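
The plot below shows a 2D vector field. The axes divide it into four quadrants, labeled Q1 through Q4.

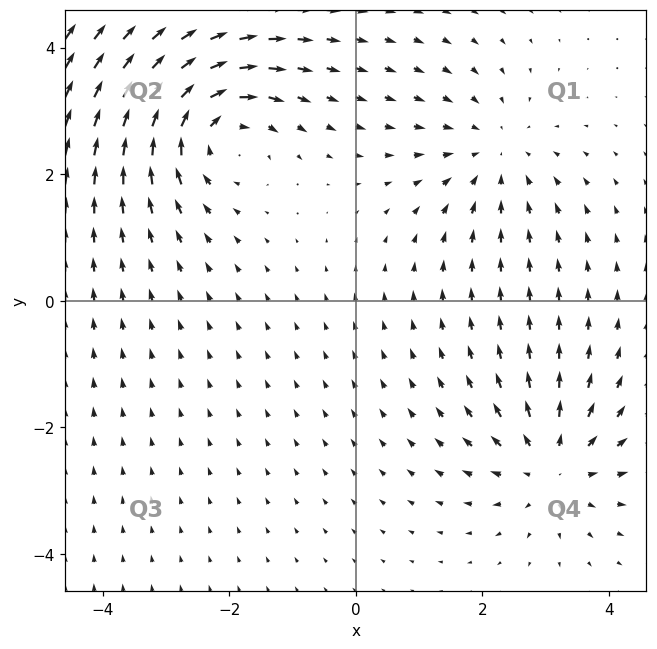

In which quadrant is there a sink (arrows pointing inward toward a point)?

The sink sits at approximately (2.2, 2.3), which lies in quadrant Q1. The divergence there is about -3, negative as expected for a sink.

Q1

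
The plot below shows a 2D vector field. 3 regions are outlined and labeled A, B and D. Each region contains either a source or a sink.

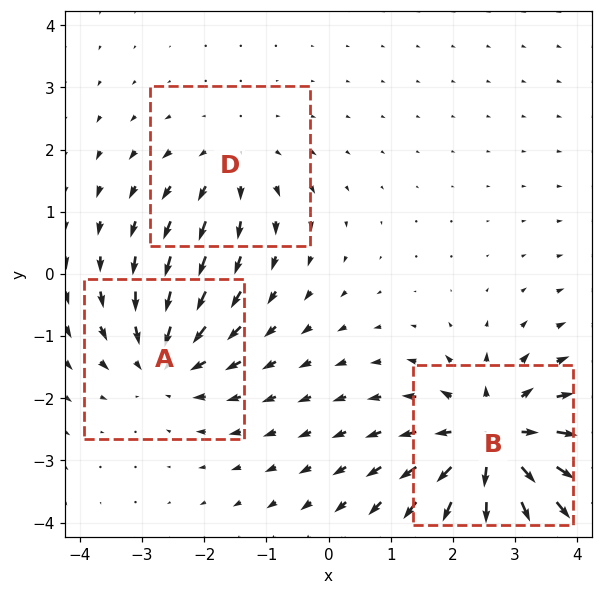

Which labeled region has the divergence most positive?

B

Divergence at each region's feature centre — A: about -3, B: about +5, D: about +2. Region B is most positive.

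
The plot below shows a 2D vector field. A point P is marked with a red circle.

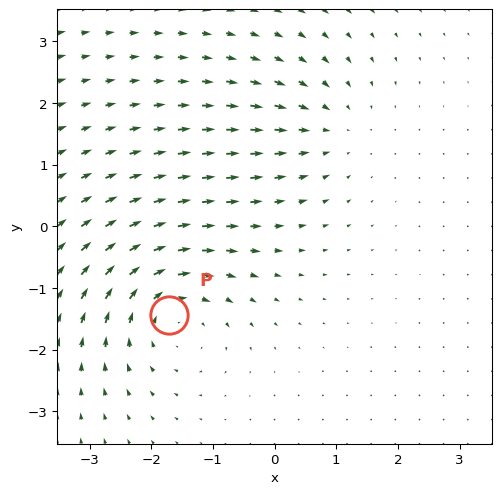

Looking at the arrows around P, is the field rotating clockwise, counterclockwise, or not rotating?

Near P at (-1.7, -1.4) the arrows circulate clockwise. The curl (z-component) there is about -5; negative curl means clockwise rotation.

clockwise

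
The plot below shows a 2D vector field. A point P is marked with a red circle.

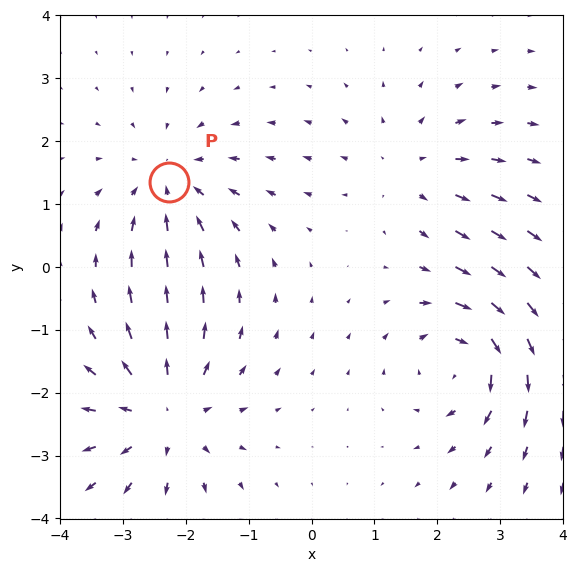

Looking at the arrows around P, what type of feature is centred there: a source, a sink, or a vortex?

sink

At P (-2.3, 1.3) the arrows converge inward. Divergence about -3, curl ≈0 — negative divergence with near-zero curl is a sink.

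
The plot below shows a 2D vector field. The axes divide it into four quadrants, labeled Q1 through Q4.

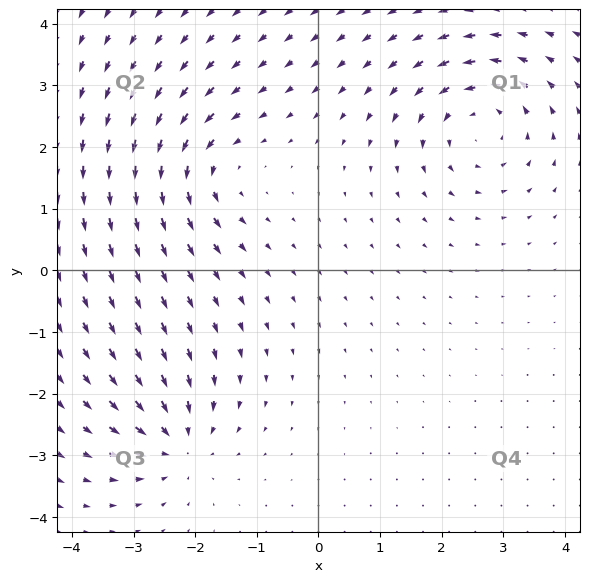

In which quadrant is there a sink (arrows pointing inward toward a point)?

Q3

The sink sits at approximately (-2.3, -2.8), which lies in quadrant Q3. The divergence there is about -5, negative as expected for a sink.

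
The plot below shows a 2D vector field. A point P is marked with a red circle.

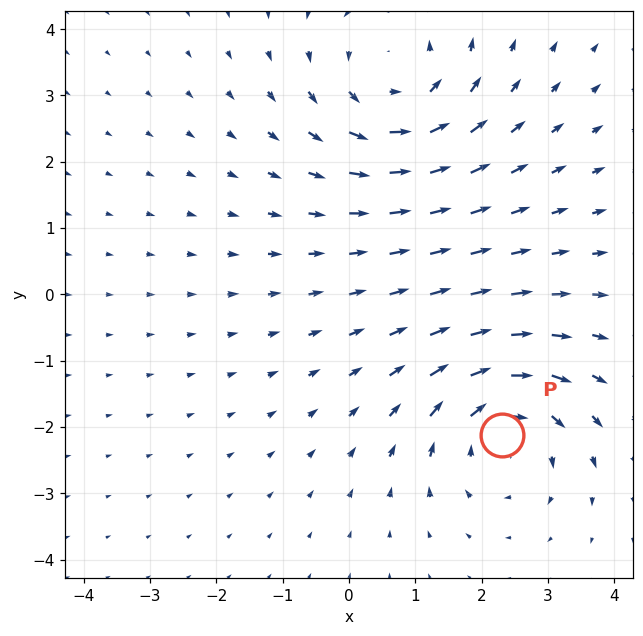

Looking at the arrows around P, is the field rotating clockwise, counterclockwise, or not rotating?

Near P at (2.3, -2.1) the arrows circulate clockwise. The curl (z-component) there is about -4; negative curl means clockwise rotation.

clockwise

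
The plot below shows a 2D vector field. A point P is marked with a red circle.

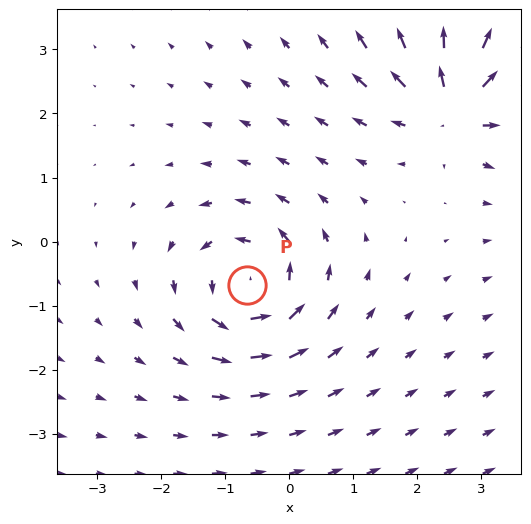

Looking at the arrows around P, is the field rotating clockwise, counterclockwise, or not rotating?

Near P at (-0.7, -0.7) the arrows circulate counterclockwise. The curl (z-component) there is about +4; positive curl means counterclockwise rotation.

counterclockwise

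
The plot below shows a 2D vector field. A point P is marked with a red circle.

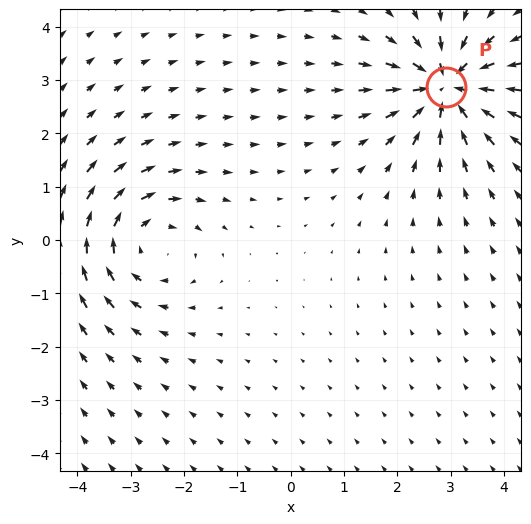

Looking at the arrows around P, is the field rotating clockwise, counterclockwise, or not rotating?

not rotating

Near P at (2.9, 2.9) the arrows show no circulation. The curl there is ≈0.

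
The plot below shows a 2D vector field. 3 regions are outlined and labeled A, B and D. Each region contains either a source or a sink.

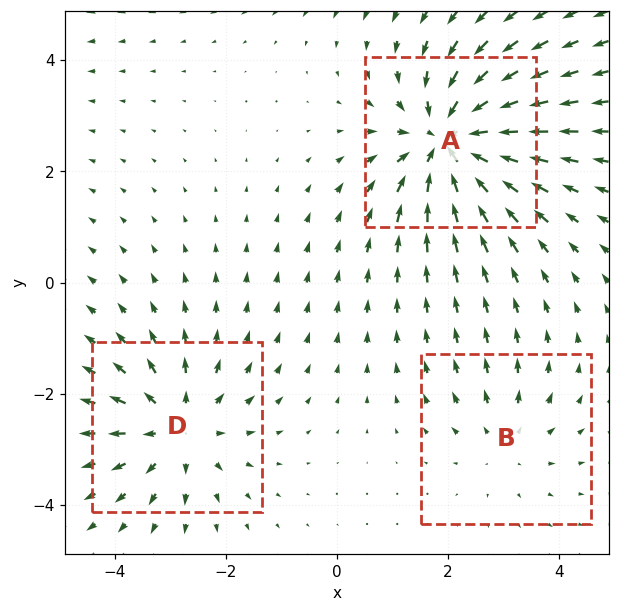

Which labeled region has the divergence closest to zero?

Divergence at each region's feature centre — A: about -5, B: about +2, D: about +3. Region B is closest to zero.

B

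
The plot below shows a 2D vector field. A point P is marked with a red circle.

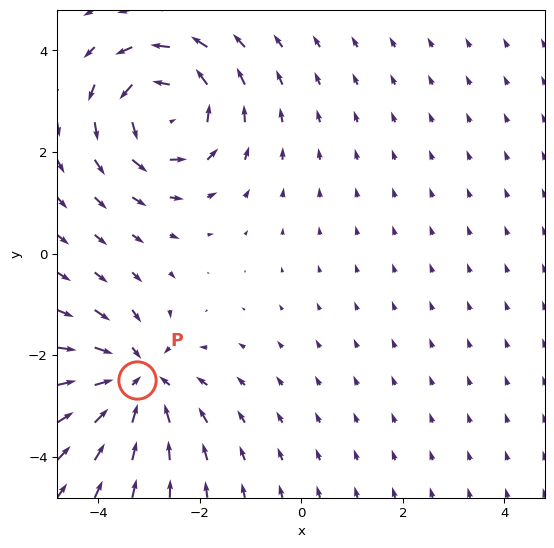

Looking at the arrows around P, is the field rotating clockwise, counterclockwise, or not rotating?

not rotating

Near P at (-3.2, -2.5) the arrows show no circulation. The curl there is ≈0.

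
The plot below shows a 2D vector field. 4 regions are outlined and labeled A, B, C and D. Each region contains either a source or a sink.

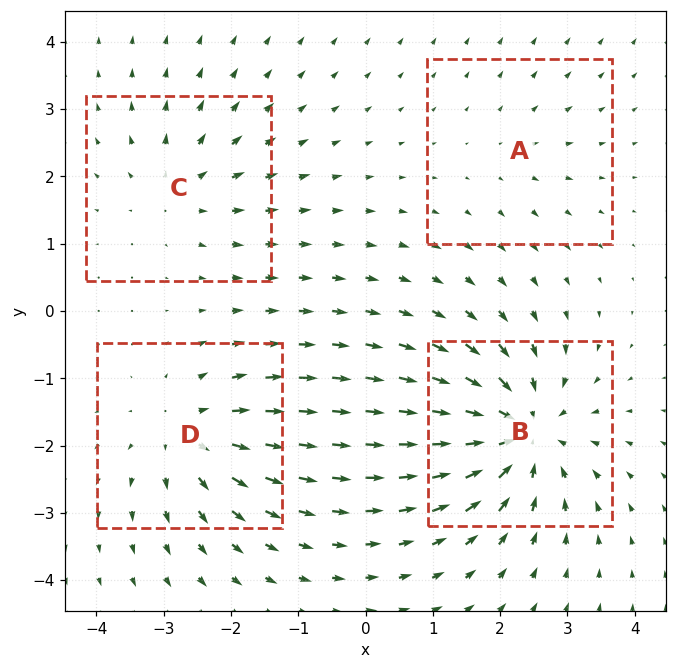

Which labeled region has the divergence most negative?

Divergence at each region's feature centre — A: about +2, B: about -7, C: about +4, D: about +5. Region B is most negative.

B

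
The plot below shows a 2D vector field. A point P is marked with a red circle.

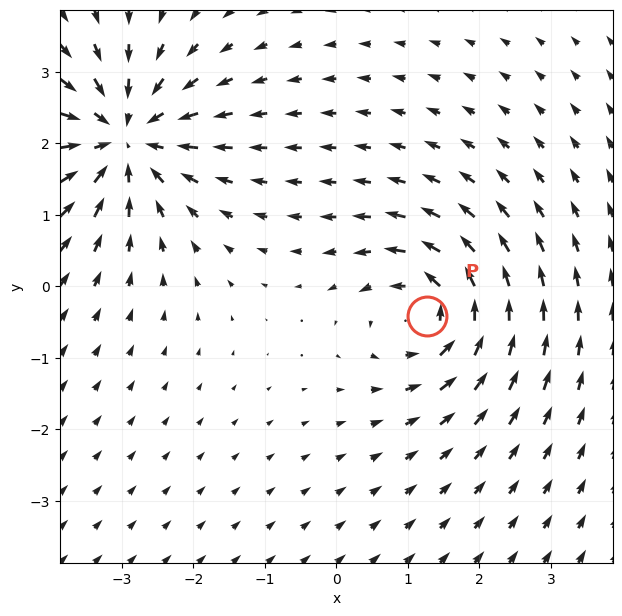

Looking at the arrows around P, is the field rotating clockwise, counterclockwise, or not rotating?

Near P at (1.3, -0.4) the arrows circulate counterclockwise. The curl (z-component) there is about +4; positive curl means counterclockwise rotation.

counterclockwise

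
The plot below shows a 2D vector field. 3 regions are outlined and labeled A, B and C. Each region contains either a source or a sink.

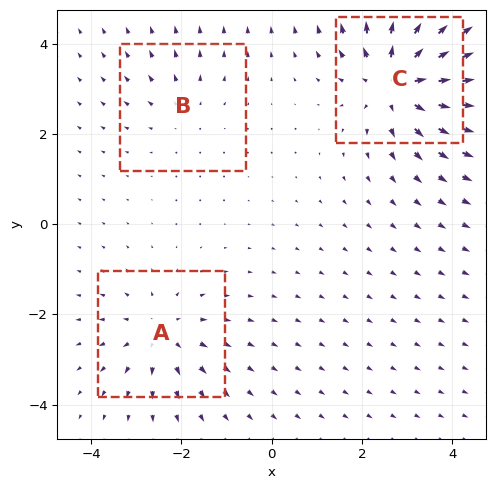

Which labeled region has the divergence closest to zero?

B

Divergence at each region's feature centre — A: about +3, B: about +2, C: about +5. Region B is closest to zero.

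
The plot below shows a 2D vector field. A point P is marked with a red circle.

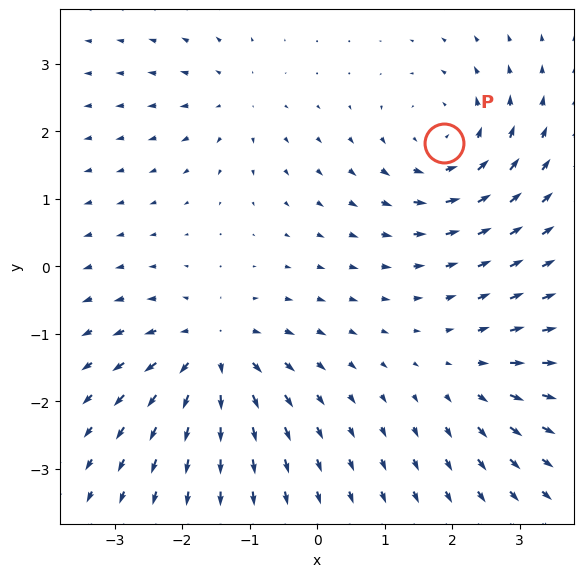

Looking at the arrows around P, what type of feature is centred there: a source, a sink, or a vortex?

vortex

At P (1.9, 1.8) the arrows circulate counterclockwise. Divergence ≈0, curl about +5 — near-zero divergence with nonzero curl is a vortex.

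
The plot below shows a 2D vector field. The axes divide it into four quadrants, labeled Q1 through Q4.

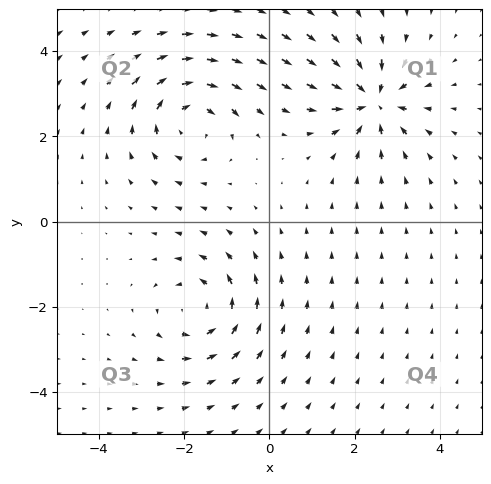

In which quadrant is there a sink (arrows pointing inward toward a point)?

Q1

The sink sits at approximately (2.4, 2.8), which lies in quadrant Q1. The divergence there is about -7, negative as expected for a sink.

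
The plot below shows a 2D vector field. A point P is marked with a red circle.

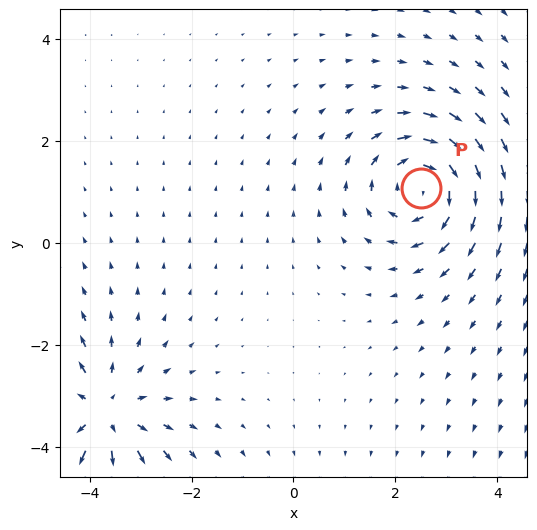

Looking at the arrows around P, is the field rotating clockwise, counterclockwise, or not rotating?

clockwise

Near P at (2.5, 1.1) the arrows circulate clockwise. The curl (z-component) there is about -4; negative curl means clockwise rotation.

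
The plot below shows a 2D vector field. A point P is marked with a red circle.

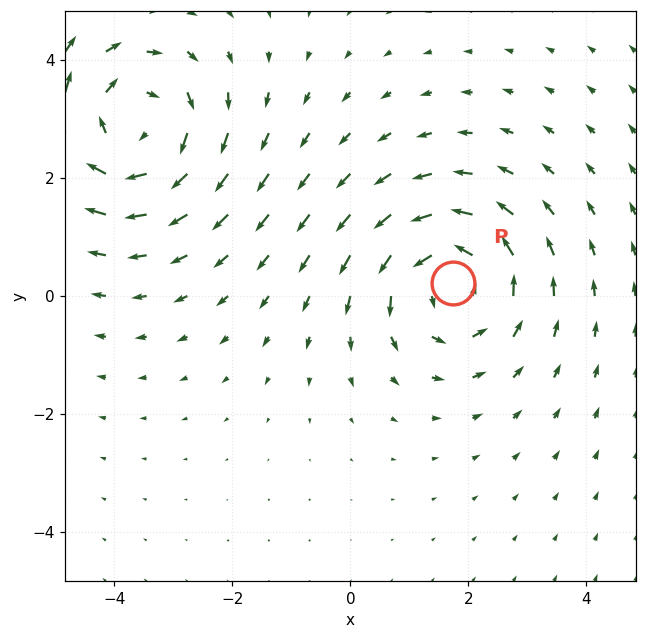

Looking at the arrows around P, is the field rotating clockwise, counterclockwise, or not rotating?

counterclockwise

Near P at (1.7, 0.2) the arrows circulate counterclockwise. The curl (z-component) there is about +3; positive curl means counterclockwise rotation.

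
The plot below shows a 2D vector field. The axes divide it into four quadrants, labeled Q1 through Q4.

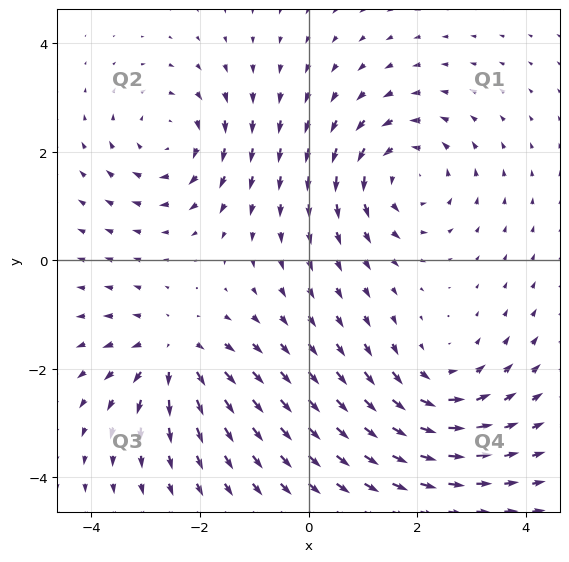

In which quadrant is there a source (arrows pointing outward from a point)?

The source sits at approximately (-2.5, -1.7), which lies in quadrant Q3. The divergence there is about +5, positive as expected for a source.

Q3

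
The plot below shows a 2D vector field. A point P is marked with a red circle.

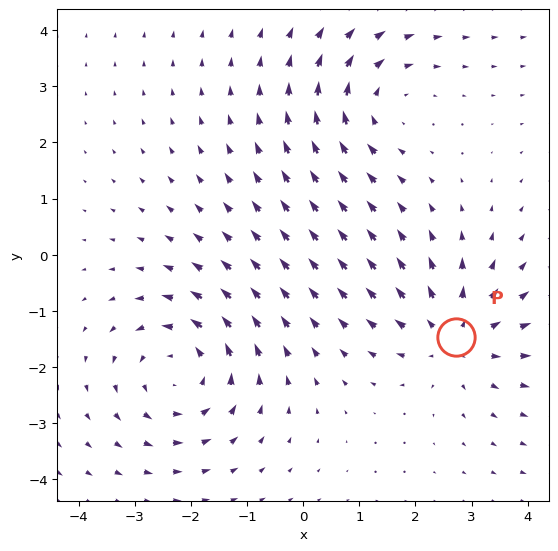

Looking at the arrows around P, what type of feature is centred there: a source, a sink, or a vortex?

At P (2.7, -1.5) the arrows spread outward. Divergence about +4, curl ≈0 — positive divergence with near-zero curl is a source.

source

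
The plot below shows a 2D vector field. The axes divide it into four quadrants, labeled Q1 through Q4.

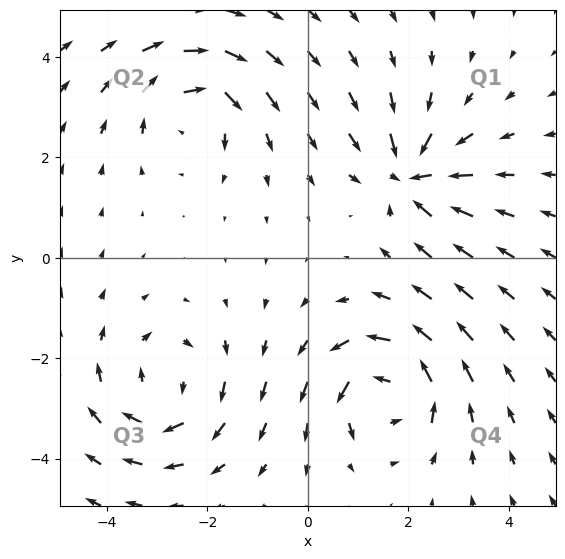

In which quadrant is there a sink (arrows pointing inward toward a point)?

The sink sits at approximately (2.1, 1.6), which lies in quadrant Q1. The divergence there is about -4, negative as expected for a sink.

Q1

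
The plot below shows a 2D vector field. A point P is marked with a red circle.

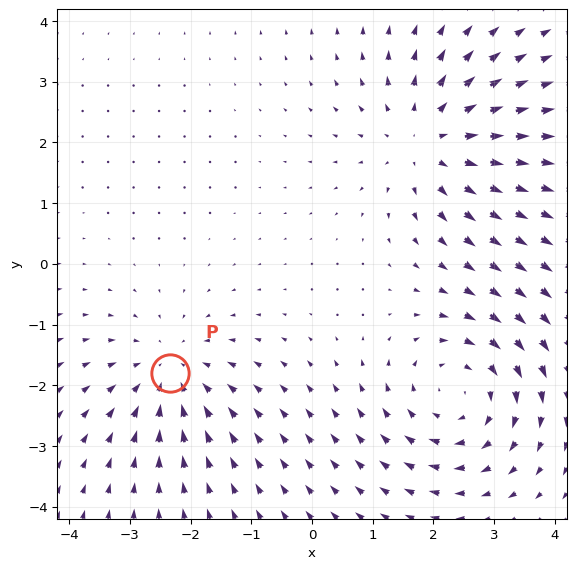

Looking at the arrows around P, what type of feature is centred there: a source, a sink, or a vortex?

At P (-2.3, -1.8) the arrows converge inward. Divergence about -3, curl ≈0 — negative divergence with near-zero curl is a sink.

sink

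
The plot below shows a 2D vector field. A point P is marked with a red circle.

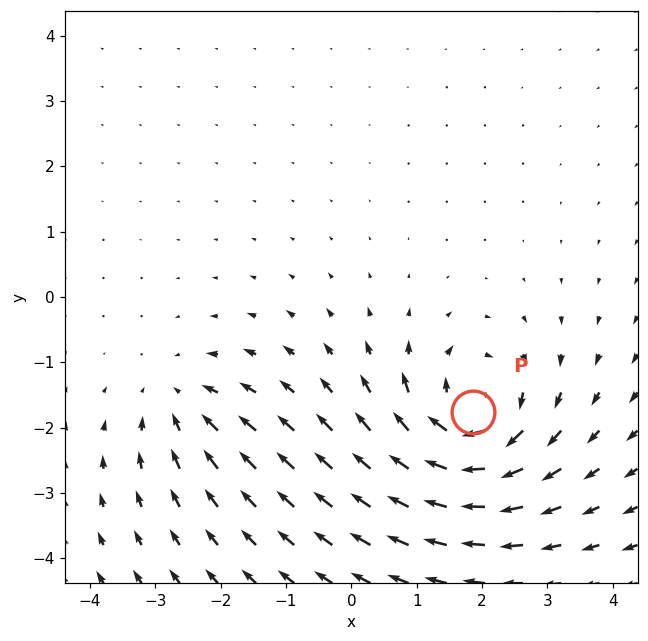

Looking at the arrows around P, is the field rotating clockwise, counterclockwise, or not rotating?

clockwise

Near P at (1.9, -1.8) the arrows circulate clockwise. The curl (z-component) there is about -6; negative curl means clockwise rotation.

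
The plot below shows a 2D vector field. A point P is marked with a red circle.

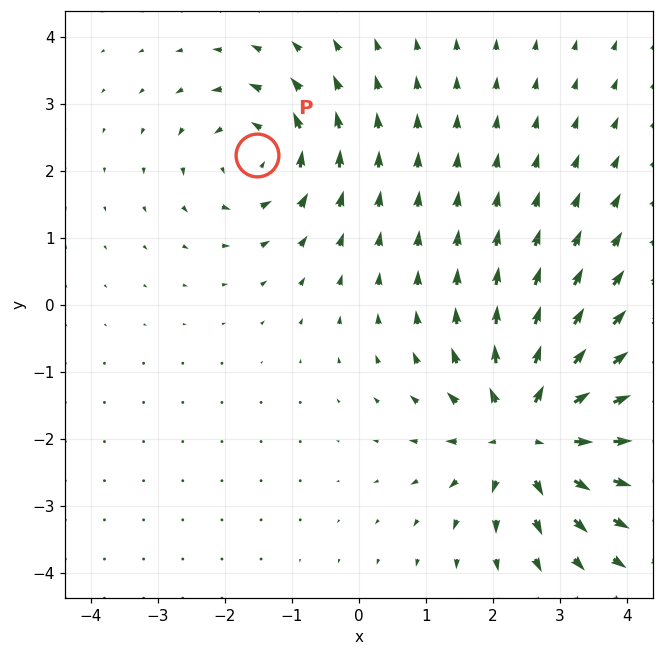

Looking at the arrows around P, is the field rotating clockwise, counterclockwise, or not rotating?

counterclockwise

Near P at (-1.5, 2.2) the arrows circulate counterclockwise. The curl (z-component) there is about +4; positive curl means counterclockwise rotation.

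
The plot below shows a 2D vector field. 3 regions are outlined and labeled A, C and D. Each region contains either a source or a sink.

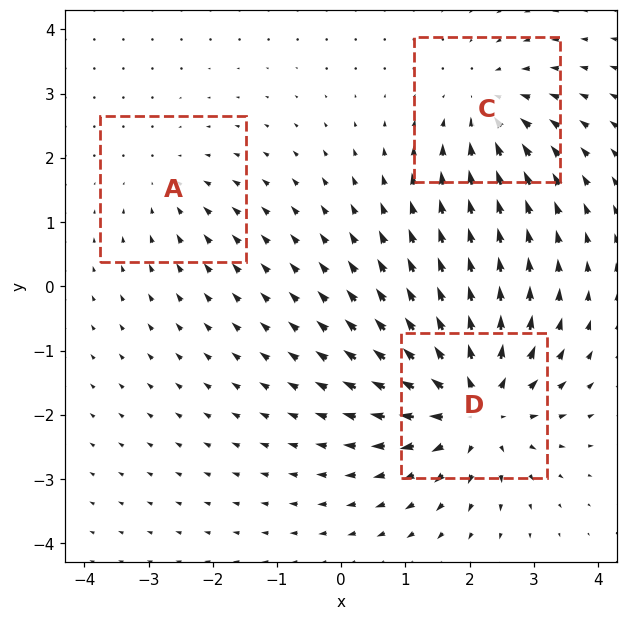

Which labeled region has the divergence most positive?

D

Divergence at each region's feature centre — A: about -2, C: about -3, D: about +5. Region D is most positive.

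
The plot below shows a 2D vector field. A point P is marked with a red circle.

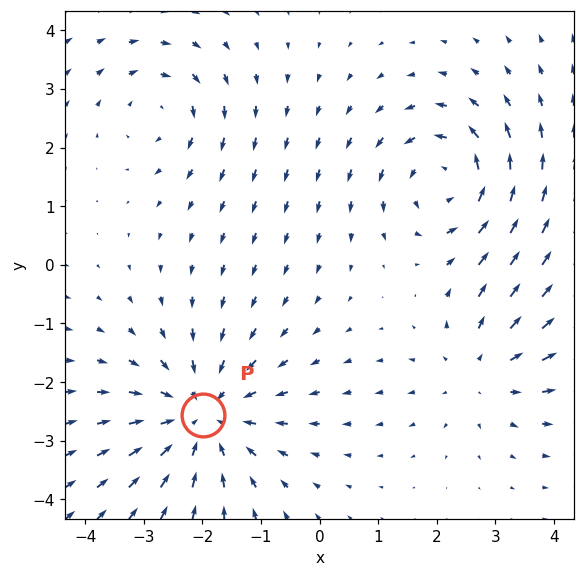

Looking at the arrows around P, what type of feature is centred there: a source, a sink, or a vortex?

sink

At P (-2.0, -2.6) the arrows converge inward. Divergence about -4, curl ≈0 — negative divergence with near-zero curl is a sink.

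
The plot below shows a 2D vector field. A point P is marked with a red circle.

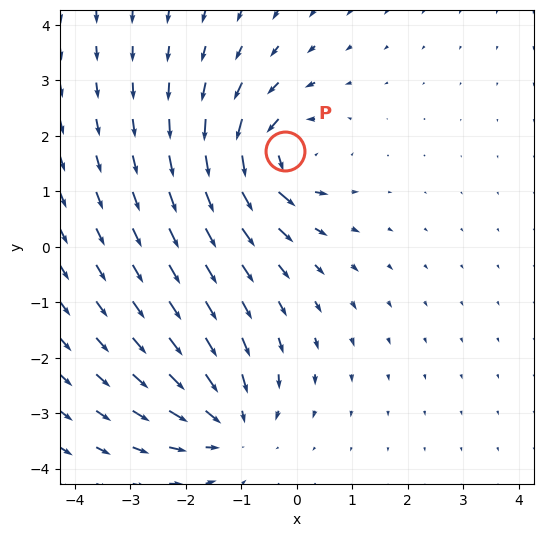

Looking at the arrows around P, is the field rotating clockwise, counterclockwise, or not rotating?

Near P at (-0.2, 1.7) the arrows circulate counterclockwise. The curl (z-component) there is about +4; positive curl means counterclockwise rotation.

counterclockwise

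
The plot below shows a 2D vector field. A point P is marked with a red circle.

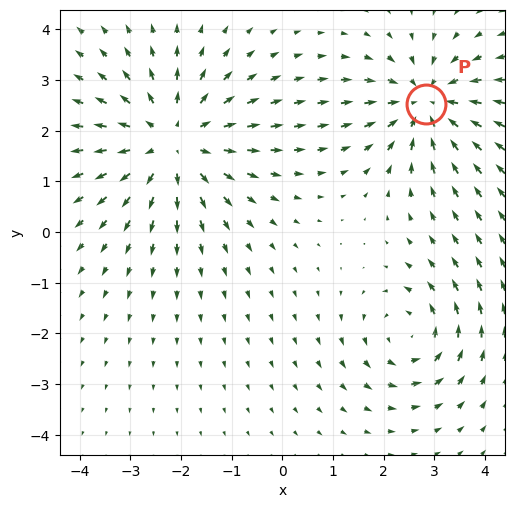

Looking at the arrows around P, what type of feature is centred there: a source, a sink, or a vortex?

sink

At P (2.8, 2.5) the arrows converge inward. Divergence about -4, curl ≈0 — negative divergence with near-zero curl is a sink.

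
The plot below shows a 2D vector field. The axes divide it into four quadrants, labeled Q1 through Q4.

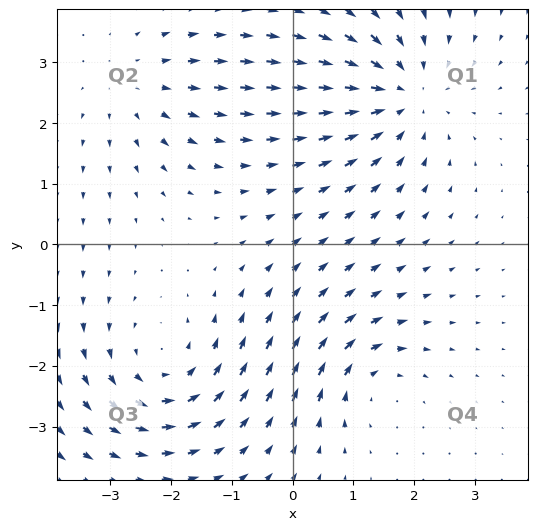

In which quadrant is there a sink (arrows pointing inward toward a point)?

The sink sits at approximately (1.8, 2.5), which lies in quadrant Q1. The divergence there is about -4, negative as expected for a sink.

Q1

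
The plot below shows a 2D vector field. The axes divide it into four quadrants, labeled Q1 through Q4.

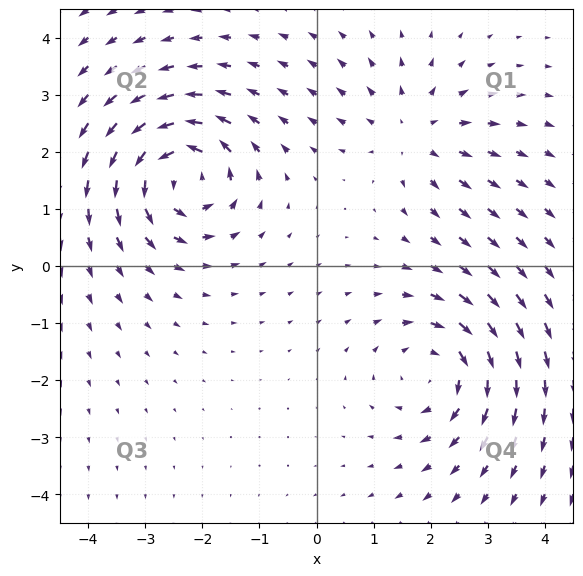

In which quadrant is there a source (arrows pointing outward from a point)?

Q1

The source sits at approximately (1.7, 2.3), which lies in quadrant Q1. The divergence there is about +3, positive as expected for a source.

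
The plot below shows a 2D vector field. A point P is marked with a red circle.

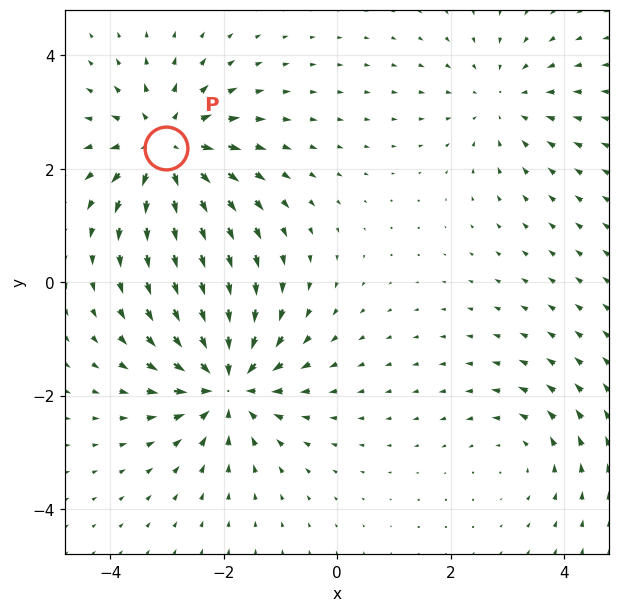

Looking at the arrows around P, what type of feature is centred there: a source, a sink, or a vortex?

At P (-3.0, 2.4) the arrows spread outward. Divergence about +6, curl ≈0 — positive divergence with near-zero curl is a source.

source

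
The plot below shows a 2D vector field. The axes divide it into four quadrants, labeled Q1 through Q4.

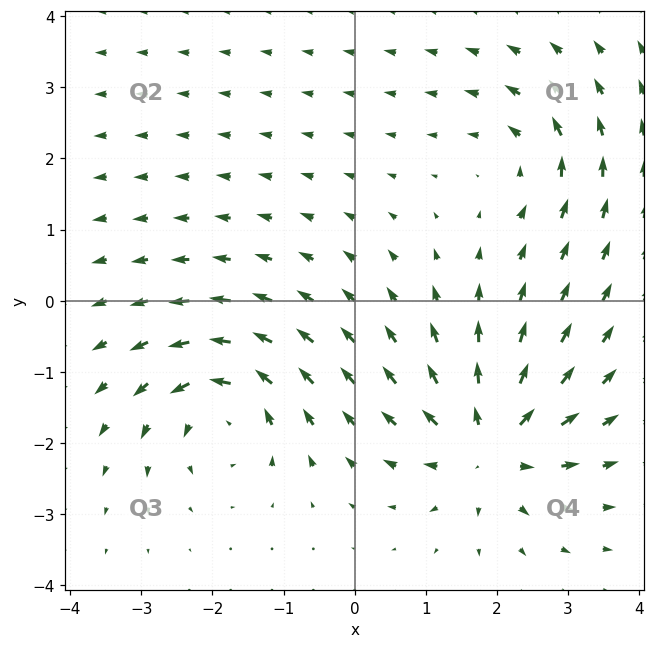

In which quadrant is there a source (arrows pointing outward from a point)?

The source sits at approximately (1.9, -2.0), which lies in quadrant Q4. The divergence there is about +6, positive as expected for a source.

Q4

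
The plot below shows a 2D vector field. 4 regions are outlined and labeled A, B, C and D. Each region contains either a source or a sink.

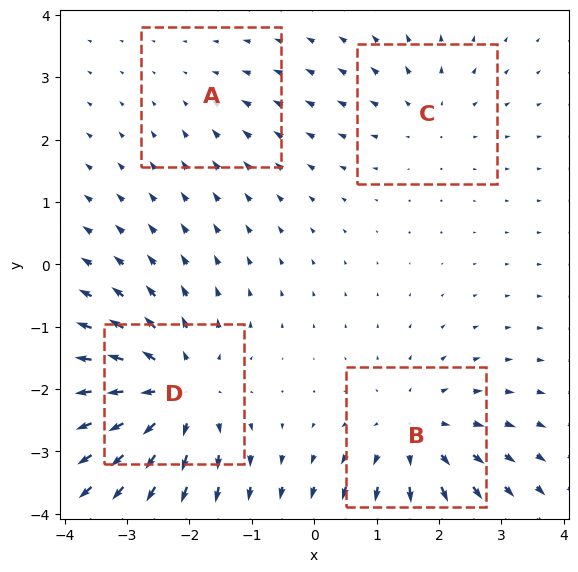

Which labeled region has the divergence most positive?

Divergence at each region's feature centre — A: about -2, B: about +5, C: about +3, D: about +6. Region D is most positive.

D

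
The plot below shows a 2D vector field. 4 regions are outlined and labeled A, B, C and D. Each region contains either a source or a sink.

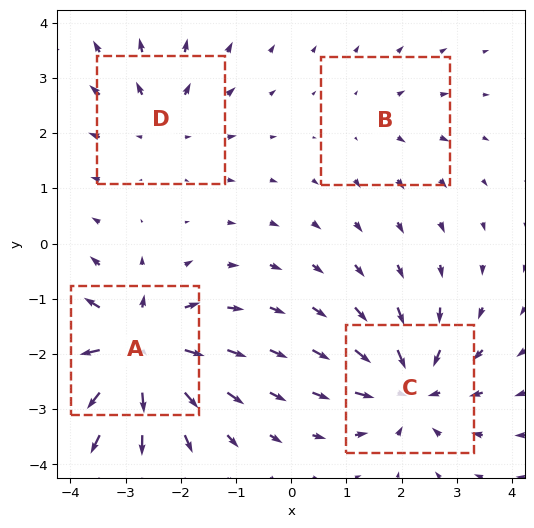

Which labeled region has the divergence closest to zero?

B

Divergence at each region's feature centre — A: about +8, B: about +2, C: about -6, D: about +4. Region B is closest to zero.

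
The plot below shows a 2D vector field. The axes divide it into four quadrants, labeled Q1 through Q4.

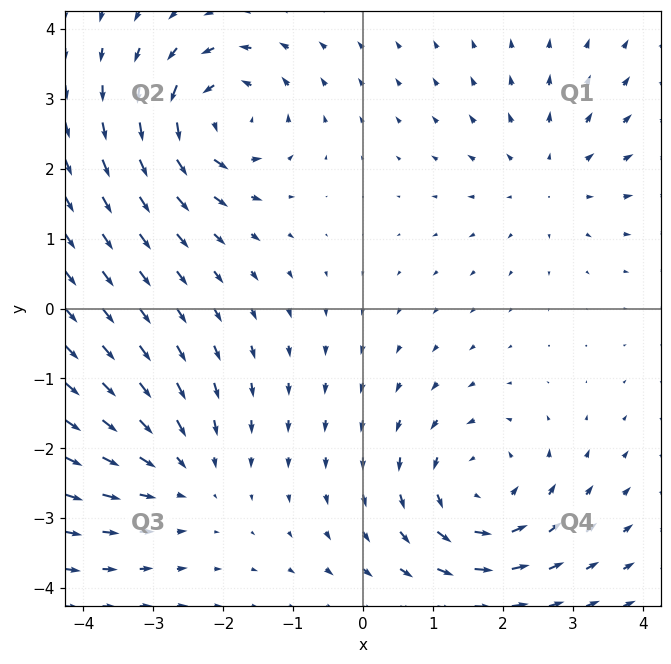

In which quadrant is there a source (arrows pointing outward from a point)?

Q1

The source sits at approximately (2.6, 1.9), which lies in quadrant Q1. The divergence there is about +3, positive as expected for a source.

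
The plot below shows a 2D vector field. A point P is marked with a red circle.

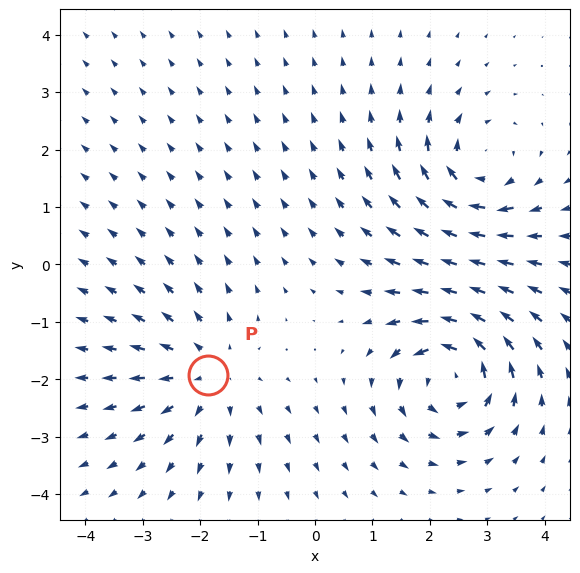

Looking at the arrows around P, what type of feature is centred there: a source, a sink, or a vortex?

At P (-1.9, -1.9) the arrows spread outward. Divergence about +4, curl ≈0 — positive divergence with near-zero curl is a source.

source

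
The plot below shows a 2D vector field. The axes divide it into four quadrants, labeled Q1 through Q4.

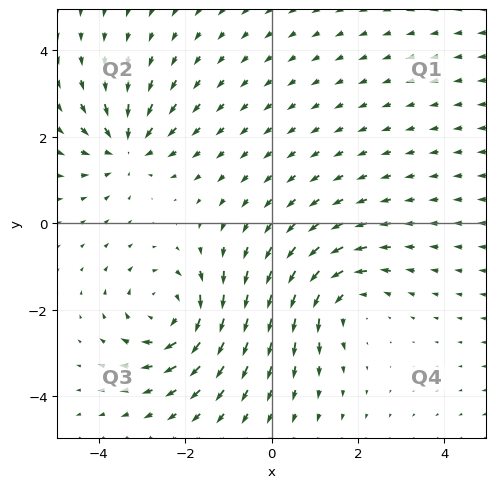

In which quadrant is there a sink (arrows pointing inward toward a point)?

The sink sits at approximately (-3.4, 1.7), which lies in quadrant Q2. The divergence there is about -4, negative as expected for a sink.

Q2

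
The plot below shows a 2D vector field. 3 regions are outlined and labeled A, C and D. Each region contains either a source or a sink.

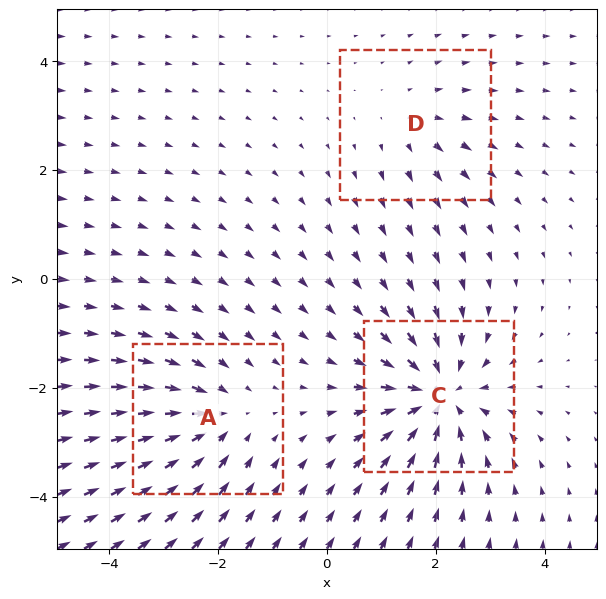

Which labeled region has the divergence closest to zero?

D

Divergence at each region's feature centre — A: about -3, C: about -5, D: about +2. Region D is closest to zero.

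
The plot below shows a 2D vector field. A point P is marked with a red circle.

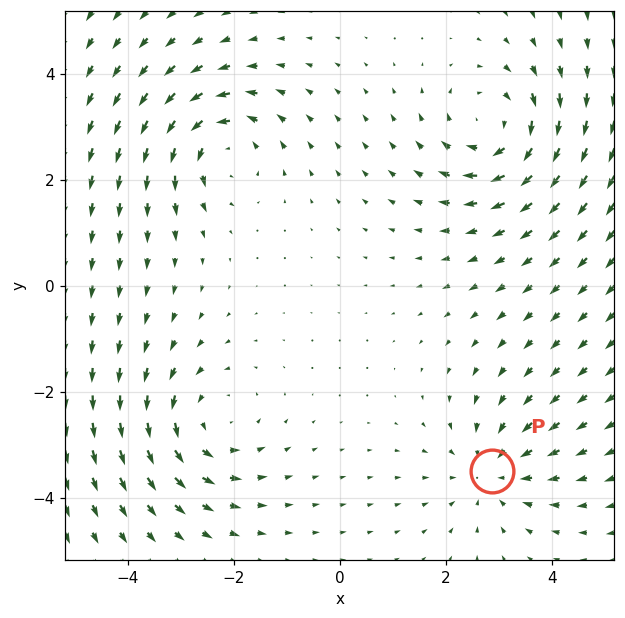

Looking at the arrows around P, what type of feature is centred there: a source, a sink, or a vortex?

sink

At P (2.9, -3.5) the arrows converge inward. Divergence about -3, curl ≈0 — negative divergence with near-zero curl is a sink.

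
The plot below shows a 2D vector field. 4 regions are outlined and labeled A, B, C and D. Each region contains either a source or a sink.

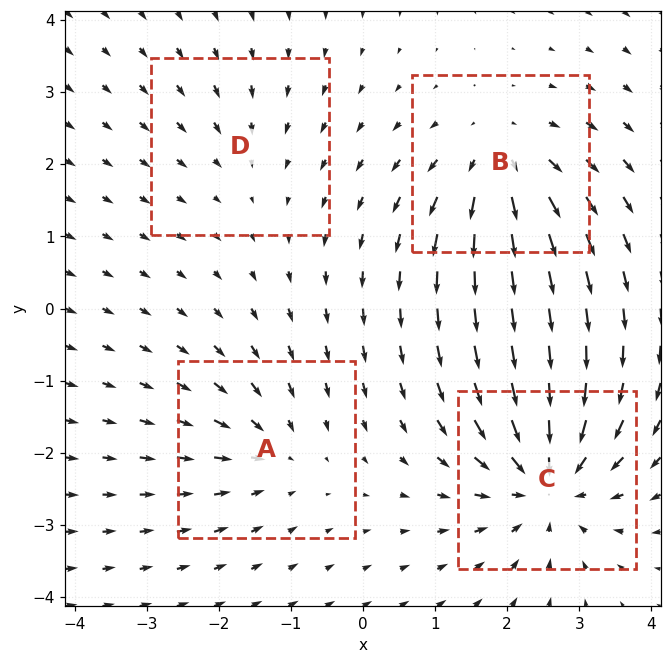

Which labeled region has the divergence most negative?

Divergence at each region's feature centre — A: about -4, B: about +5, C: about -7, D: about -2. Region C is most negative.

C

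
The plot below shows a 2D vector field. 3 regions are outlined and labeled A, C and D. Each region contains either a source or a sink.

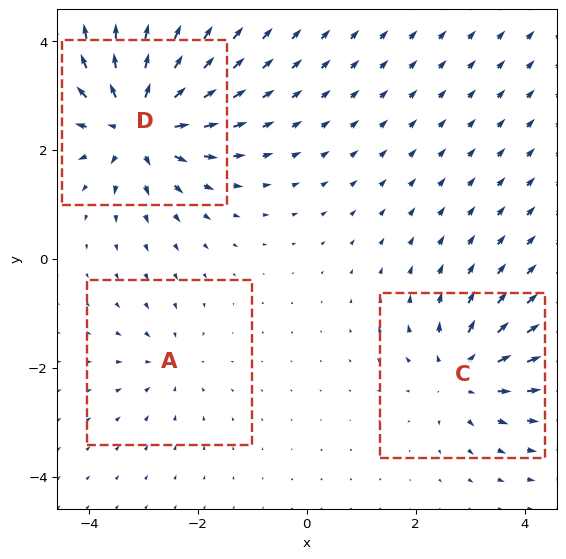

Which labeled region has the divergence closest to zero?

Divergence at each region's feature centre — A: about -2, C: about +4, D: about +6. Region A is closest to zero.

A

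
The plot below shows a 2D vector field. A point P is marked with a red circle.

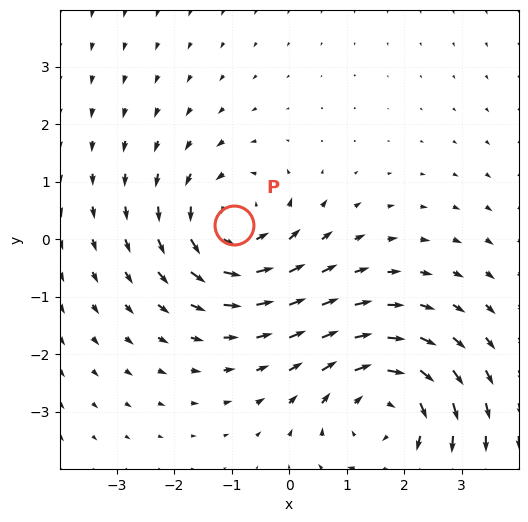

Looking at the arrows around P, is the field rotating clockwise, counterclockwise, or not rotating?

Near P at (-1.0, 0.3) the arrows circulate counterclockwise. The curl (z-component) there is about +4; positive curl means counterclockwise rotation.

counterclockwise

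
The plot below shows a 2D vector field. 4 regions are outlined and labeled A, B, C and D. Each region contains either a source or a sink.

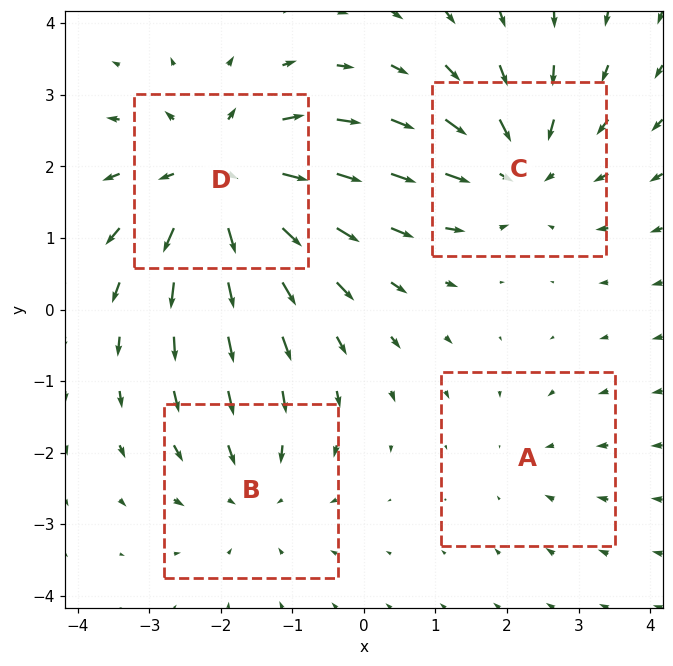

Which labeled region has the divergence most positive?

Divergence at each region's feature centre — A: about -2, B: about -3, C: about -4, D: about +6. Region D is most positive.

D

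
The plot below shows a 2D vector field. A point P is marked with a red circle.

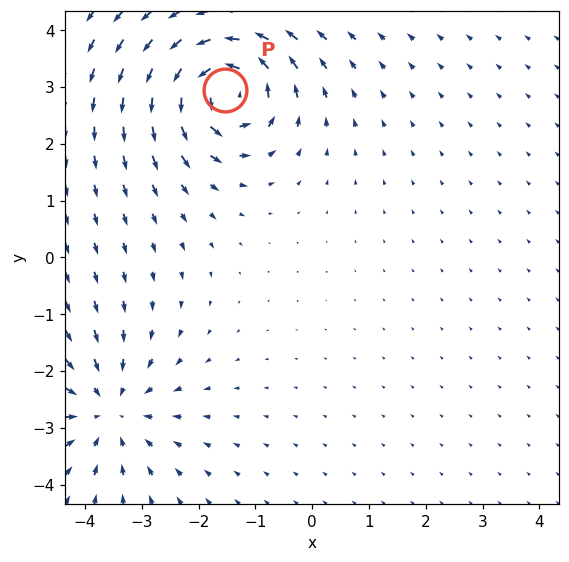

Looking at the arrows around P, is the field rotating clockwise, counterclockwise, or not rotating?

counterclockwise

Near P at (-1.5, 2.9) the arrows circulate counterclockwise. The curl (z-component) there is about +6; positive curl means counterclockwise rotation.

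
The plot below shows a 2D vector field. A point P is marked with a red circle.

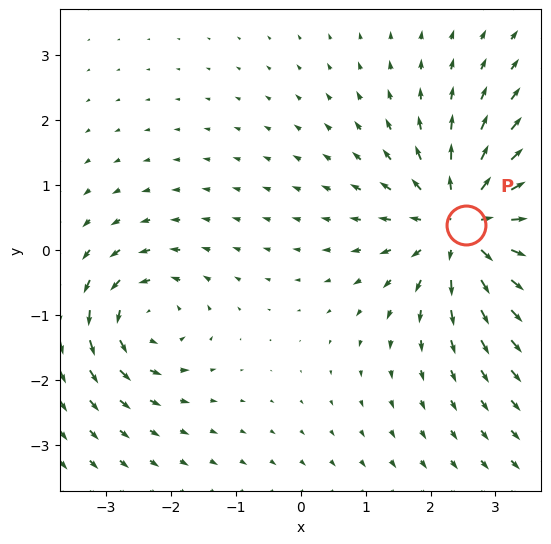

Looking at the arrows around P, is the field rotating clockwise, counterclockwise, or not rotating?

not rotating

Near P at (2.6, 0.4) the arrows show no circulation. The curl there is ≈0.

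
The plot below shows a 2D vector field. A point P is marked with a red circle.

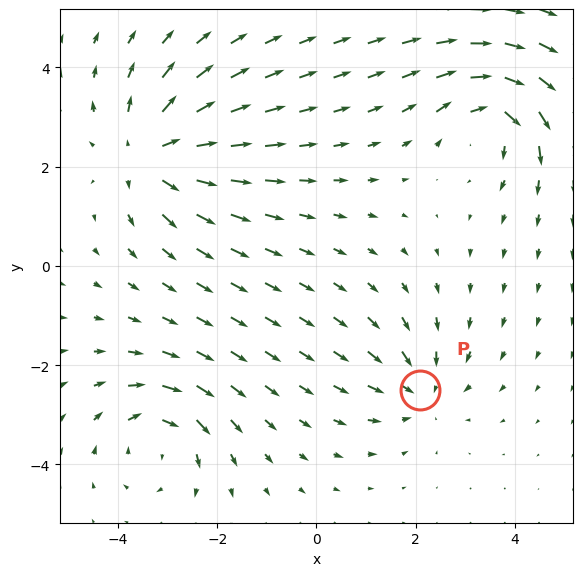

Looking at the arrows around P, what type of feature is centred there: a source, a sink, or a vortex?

At P (2.1, -2.5) the arrows converge inward. Divergence about -3, curl ≈0 — negative divergence with near-zero curl is a sink.

sink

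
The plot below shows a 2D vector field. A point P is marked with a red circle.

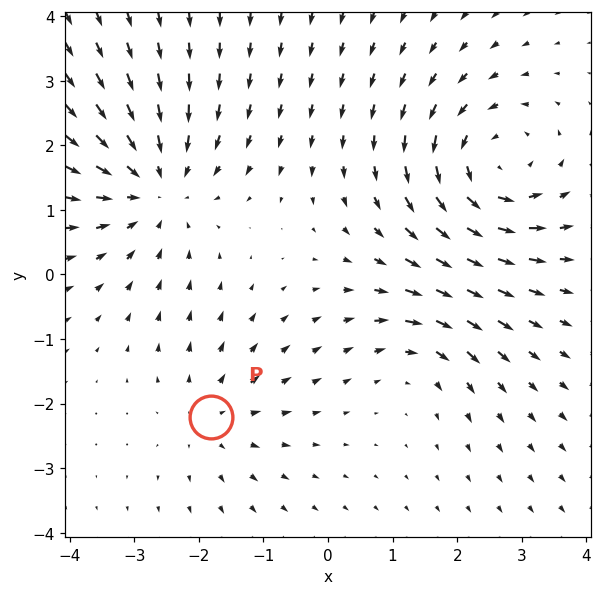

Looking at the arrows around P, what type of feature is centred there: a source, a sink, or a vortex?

At P (-1.8, -2.2) the arrows spread outward. Divergence about +3, curl ≈0 — positive divergence with near-zero curl is a source.

source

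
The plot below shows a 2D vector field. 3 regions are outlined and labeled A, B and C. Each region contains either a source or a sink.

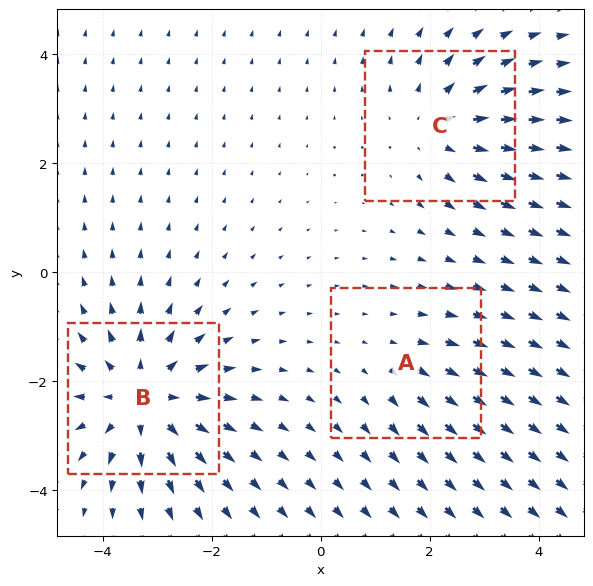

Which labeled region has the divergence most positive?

B

Divergence at each region's feature centre — A: about +2, B: about +5, C: about +3. Region B is most positive.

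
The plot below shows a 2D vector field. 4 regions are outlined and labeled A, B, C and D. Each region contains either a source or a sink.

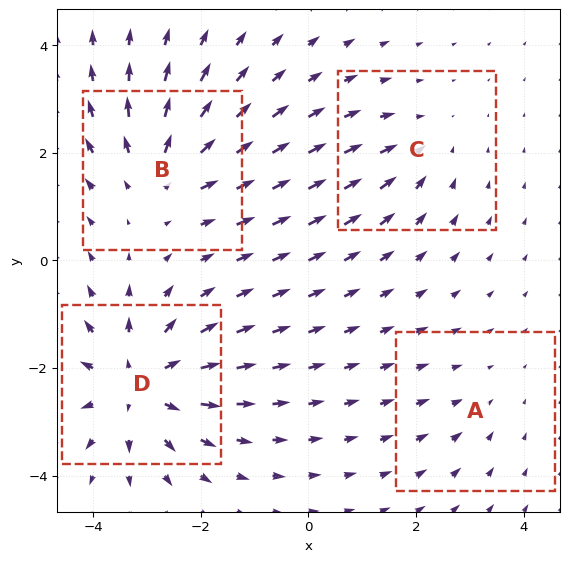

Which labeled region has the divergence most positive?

D

Divergence at each region's feature centre — A: about -2, B: about +4, C: about -3, D: about +6. Region D is most positive.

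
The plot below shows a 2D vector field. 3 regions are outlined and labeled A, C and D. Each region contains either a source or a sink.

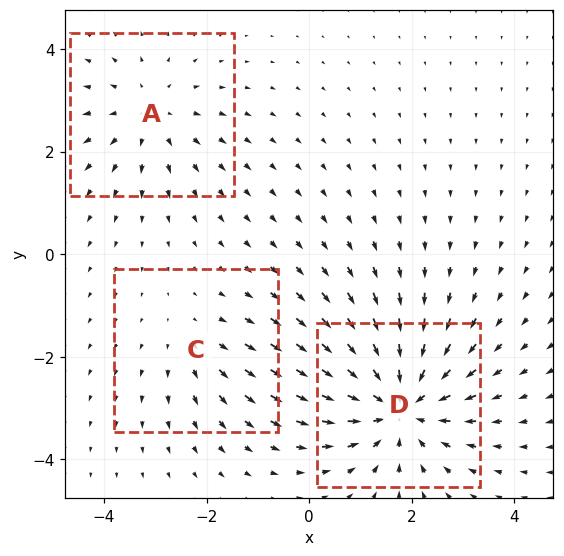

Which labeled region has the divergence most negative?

D

Divergence at each region's feature centre — A: about +3, C: about +2, D: about -5. Region D is most negative.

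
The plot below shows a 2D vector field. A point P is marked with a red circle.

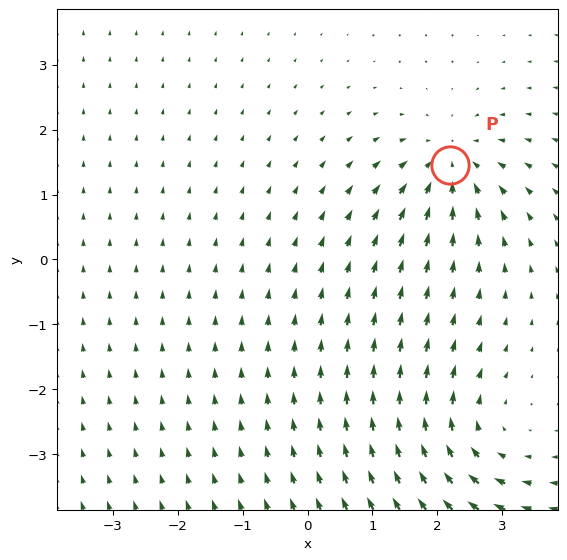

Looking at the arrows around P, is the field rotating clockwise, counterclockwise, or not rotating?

Near P at (2.2, 1.5) the arrows show no circulation. The curl there is ≈0.

not rotating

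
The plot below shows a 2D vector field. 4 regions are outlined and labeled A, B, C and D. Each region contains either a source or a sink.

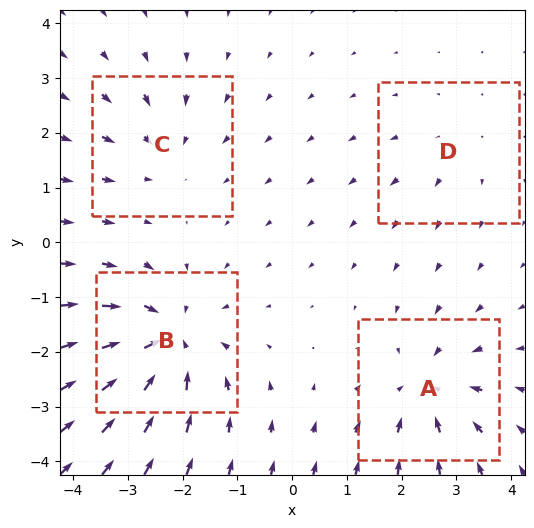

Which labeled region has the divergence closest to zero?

Divergence at each region's feature centre — A: about -5, B: about -7, C: about -4, D: about +2. Region D is closest to zero.

D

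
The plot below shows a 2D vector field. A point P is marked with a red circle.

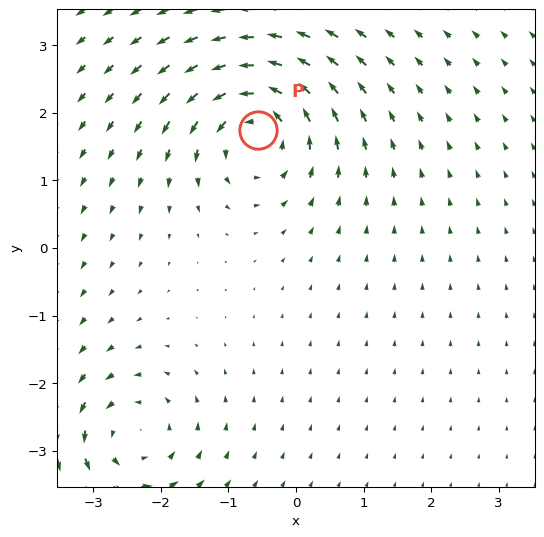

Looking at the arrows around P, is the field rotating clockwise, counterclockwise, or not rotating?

counterclockwise

Near P at (-0.6, 1.7) the arrows circulate counterclockwise. The curl (z-component) there is about +5; positive curl means counterclockwise rotation.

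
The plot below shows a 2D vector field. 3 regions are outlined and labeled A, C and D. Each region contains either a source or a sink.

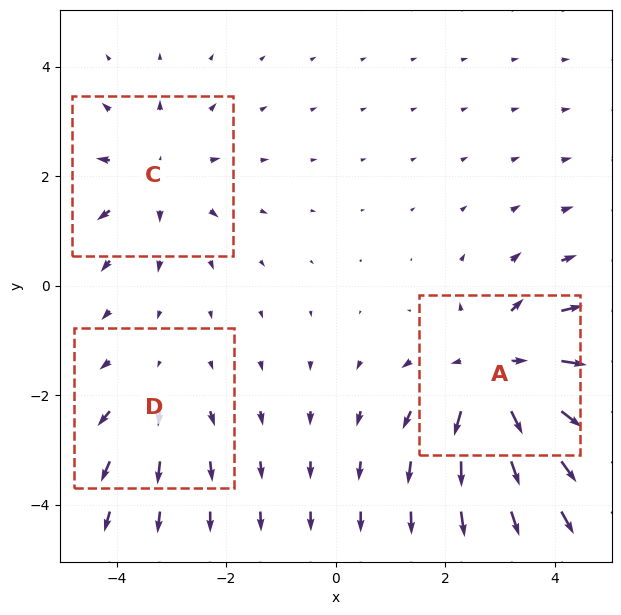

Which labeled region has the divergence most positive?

Divergence at each region's feature centre — A: about +5, C: about +3, D: about +2. Region A is most positive.

A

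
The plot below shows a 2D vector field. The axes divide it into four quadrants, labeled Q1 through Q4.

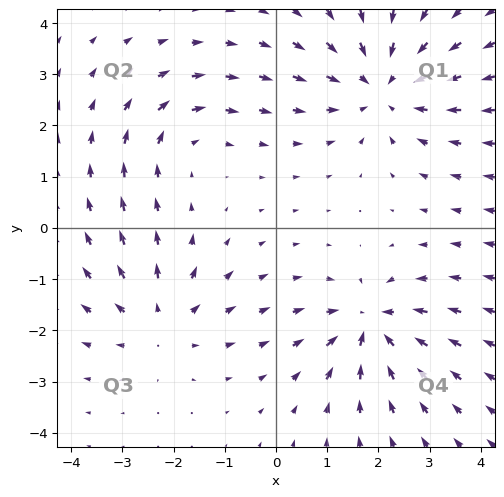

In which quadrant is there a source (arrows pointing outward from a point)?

The source sits at approximately (-2.2, -1.8), which lies in quadrant Q3. The divergence there is about +3, positive as expected for a source.

Q3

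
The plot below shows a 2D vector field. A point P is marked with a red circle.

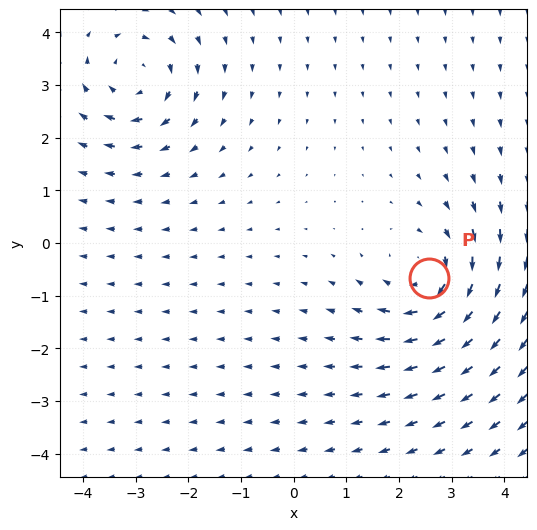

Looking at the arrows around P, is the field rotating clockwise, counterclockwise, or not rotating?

Near P at (2.6, -0.7) the arrows circulate clockwise. The curl (z-component) there is about -4; negative curl means clockwise rotation.

clockwise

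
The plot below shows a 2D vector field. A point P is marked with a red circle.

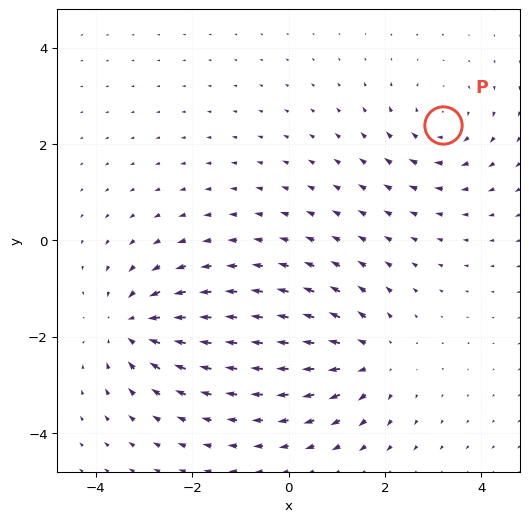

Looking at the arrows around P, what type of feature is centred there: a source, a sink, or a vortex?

vortex

At P (3.2, 2.4) the arrows circulate clockwise. Divergence ≈0, curl about -3 — near-zero divergence with nonzero curl is a vortex.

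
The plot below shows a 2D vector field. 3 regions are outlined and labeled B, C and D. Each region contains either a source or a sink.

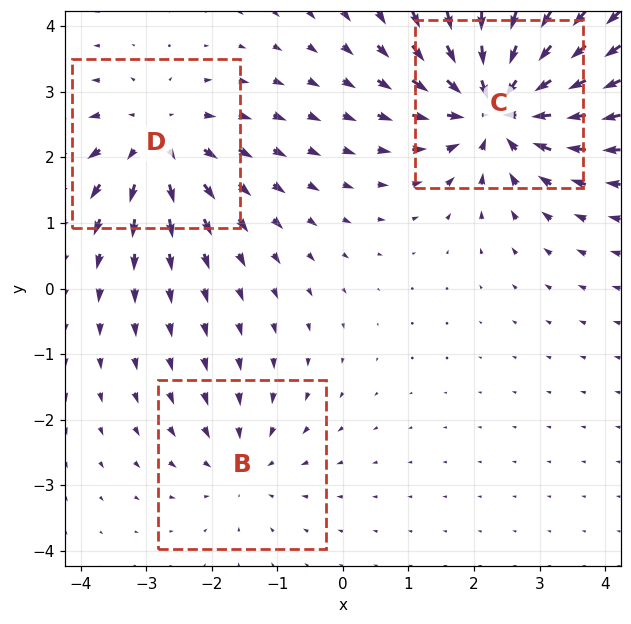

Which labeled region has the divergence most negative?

Divergence at each region's feature centre — B: about -2, C: about -5, D: about +3. Region C is most negative.

C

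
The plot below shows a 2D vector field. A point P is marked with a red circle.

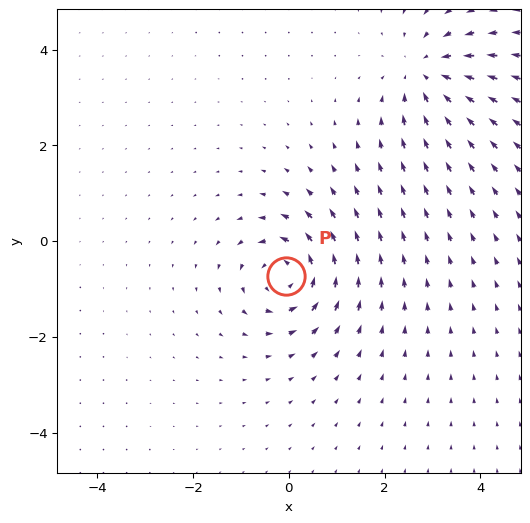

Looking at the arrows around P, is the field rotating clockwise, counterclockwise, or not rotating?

counterclockwise

Near P at (-0.1, -0.7) the arrows circulate counterclockwise. The curl (z-component) there is about +6; positive curl means counterclockwise rotation.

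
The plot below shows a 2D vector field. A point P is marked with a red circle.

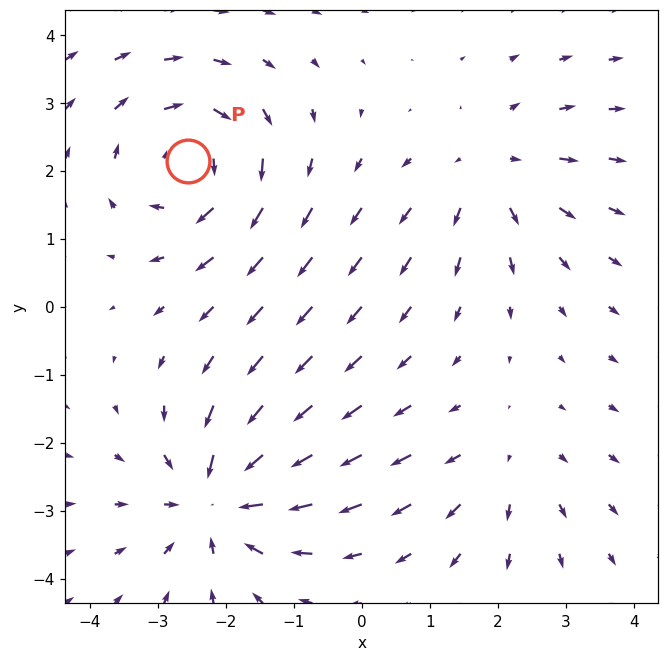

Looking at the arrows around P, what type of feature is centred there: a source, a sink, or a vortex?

At P (-2.6, 2.1) the arrows circulate clockwise. Divergence ≈0, curl about -5 — near-zero divergence with nonzero curl is a vortex.

vortex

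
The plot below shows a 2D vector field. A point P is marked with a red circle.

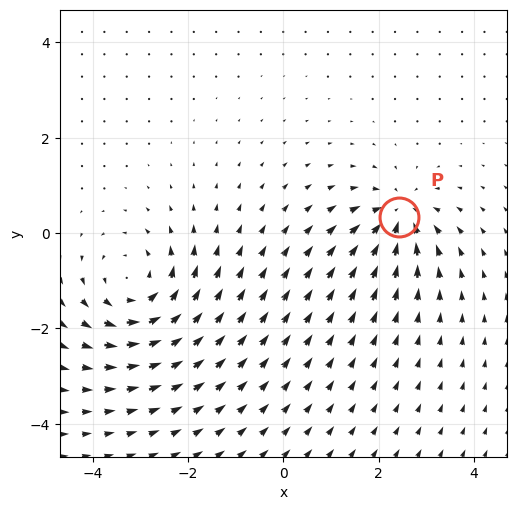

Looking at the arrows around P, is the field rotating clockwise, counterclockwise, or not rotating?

not rotating

Near P at (2.4, 0.3) the arrows show no circulation. The curl there is ≈0.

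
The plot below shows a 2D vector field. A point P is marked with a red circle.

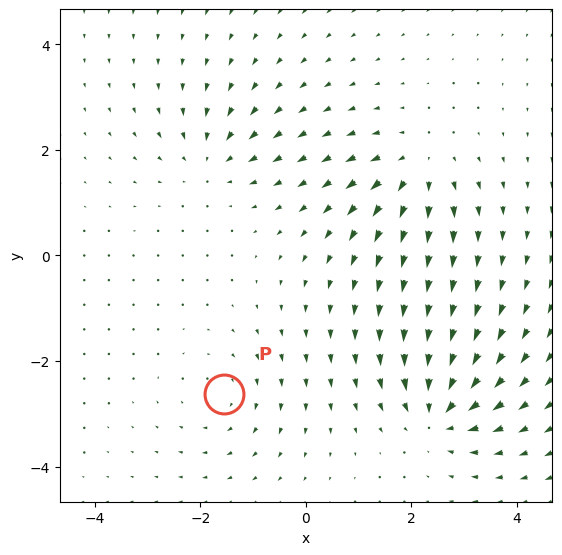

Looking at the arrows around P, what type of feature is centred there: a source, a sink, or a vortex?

vortex

At P (-1.5, -2.6) the arrows circulate clockwise. Divergence ≈0, curl about -3 — near-zero divergence with nonzero curl is a vortex.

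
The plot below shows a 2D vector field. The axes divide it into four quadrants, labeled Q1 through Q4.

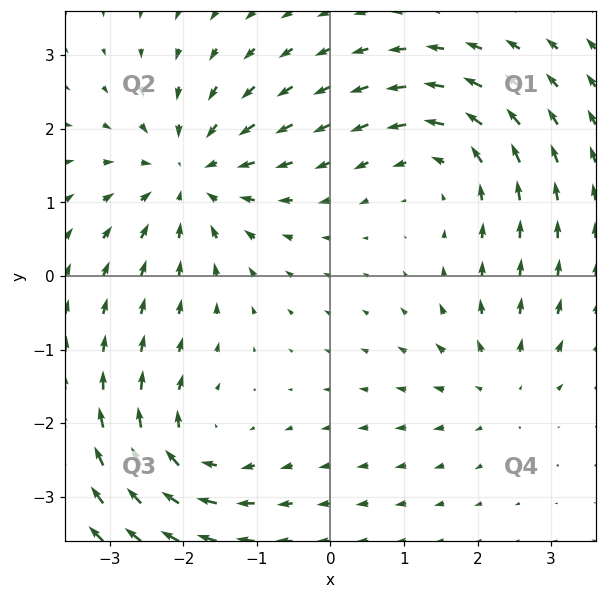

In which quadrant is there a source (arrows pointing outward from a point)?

Q4

The source sits at approximately (2.3, -1.5), which lies in quadrant Q4. The divergence there is about +3, positive as expected for a source.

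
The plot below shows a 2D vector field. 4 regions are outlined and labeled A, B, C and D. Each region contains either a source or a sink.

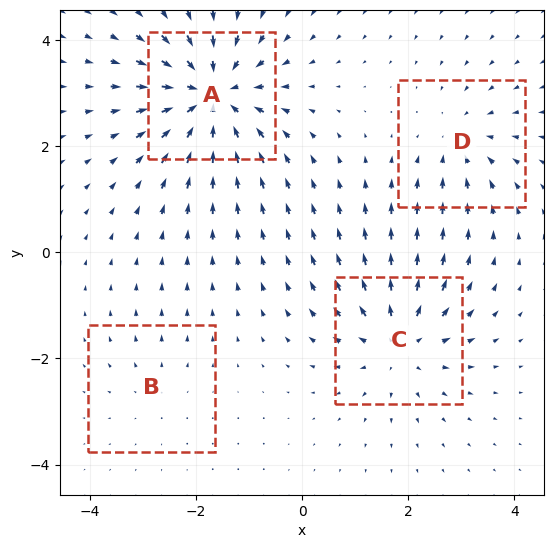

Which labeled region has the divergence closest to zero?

Divergence at each region's feature centre — A: about -7, B: about +2, C: about +5, D: about -3. Region B is closest to zero.

B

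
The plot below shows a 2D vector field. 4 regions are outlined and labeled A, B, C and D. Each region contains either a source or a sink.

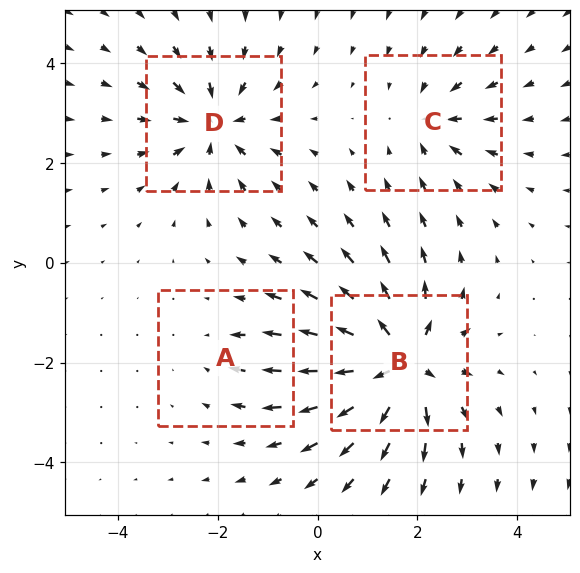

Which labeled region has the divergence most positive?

Divergence at each region's feature centre — A: about -2, B: about +8, C: about -4, D: about -6. Region B is most positive.

B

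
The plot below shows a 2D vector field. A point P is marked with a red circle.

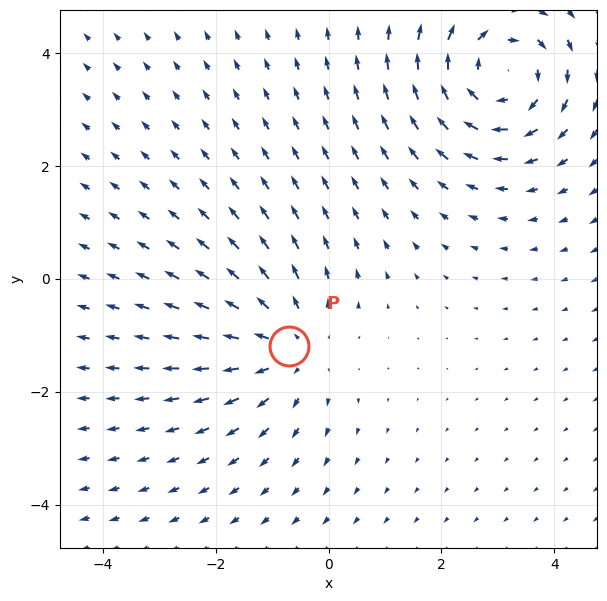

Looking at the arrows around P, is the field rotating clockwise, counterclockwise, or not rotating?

Near P at (-0.7, -1.2) the arrows show no circulation. The curl there is ≈0.

not rotating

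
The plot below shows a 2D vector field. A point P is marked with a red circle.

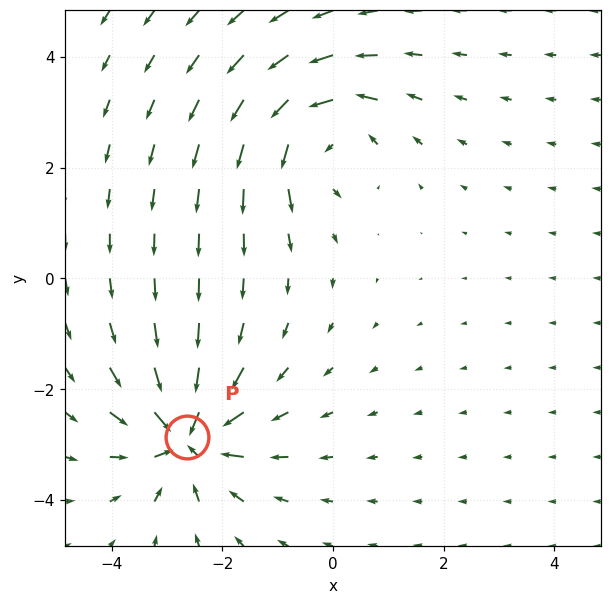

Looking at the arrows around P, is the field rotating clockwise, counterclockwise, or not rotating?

Near P at (-2.6, -2.9) the arrows show no circulation. The curl there is ≈0.

not rotating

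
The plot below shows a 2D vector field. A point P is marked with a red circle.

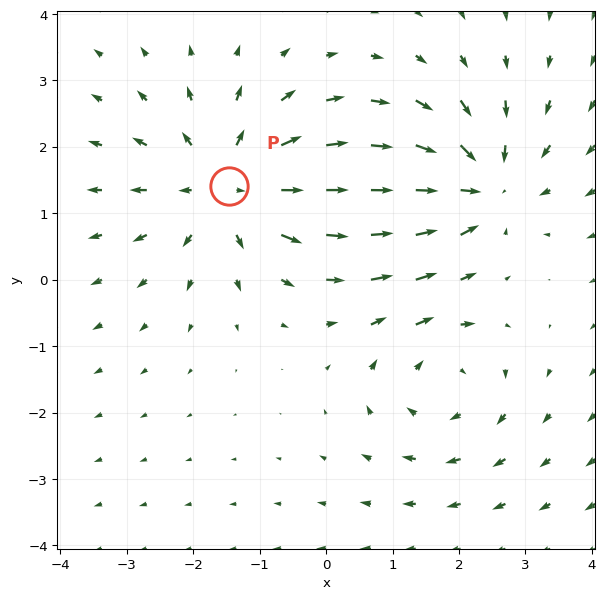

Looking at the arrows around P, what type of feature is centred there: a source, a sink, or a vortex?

At P (-1.5, 1.4) the arrows spread outward. Divergence about +5, curl ≈0 — positive divergence with near-zero curl is a source.

source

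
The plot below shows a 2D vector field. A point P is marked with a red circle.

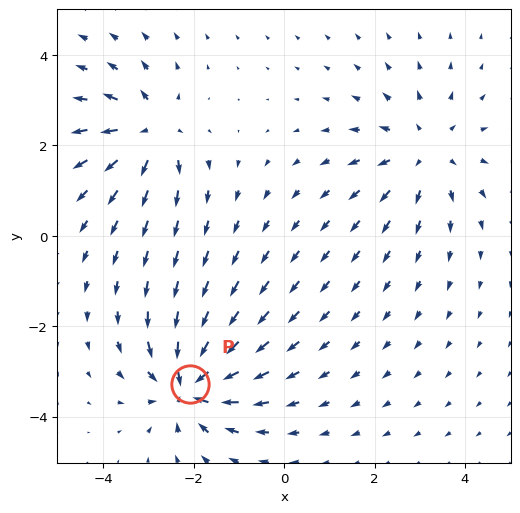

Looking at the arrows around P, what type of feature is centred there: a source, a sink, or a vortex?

sink

At P (-2.1, -3.3) the arrows converge inward. Divergence about -6, curl ≈0 — negative divergence with near-zero curl is a sink.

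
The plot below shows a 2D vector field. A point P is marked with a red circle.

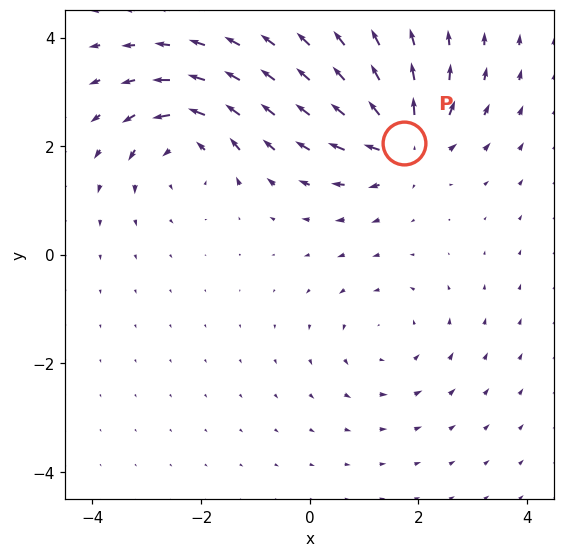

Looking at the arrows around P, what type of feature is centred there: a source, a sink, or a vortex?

At P (1.7, 2.1) the arrows spread outward. Divergence about +6, curl ≈0 — positive divergence with near-zero curl is a source.

source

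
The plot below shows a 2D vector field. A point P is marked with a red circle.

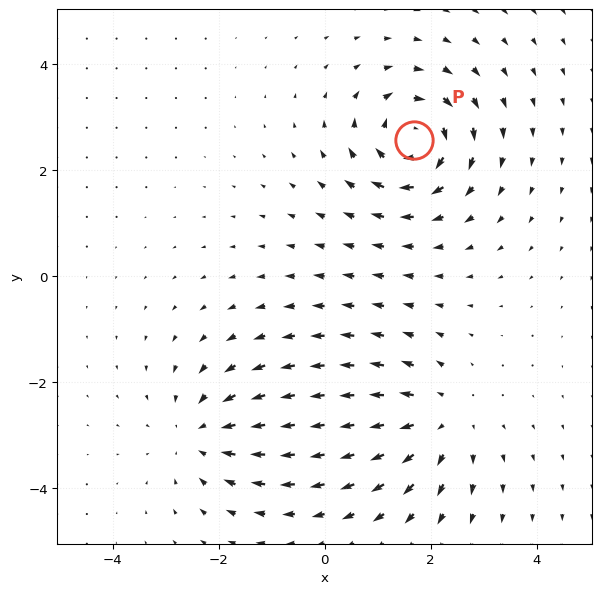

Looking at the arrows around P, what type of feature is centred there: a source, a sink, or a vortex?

At P (1.7, 2.6) the arrows circulate clockwise. Divergence ≈0, curl about -4 — near-zero divergence with nonzero curl is a vortex.

vortex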